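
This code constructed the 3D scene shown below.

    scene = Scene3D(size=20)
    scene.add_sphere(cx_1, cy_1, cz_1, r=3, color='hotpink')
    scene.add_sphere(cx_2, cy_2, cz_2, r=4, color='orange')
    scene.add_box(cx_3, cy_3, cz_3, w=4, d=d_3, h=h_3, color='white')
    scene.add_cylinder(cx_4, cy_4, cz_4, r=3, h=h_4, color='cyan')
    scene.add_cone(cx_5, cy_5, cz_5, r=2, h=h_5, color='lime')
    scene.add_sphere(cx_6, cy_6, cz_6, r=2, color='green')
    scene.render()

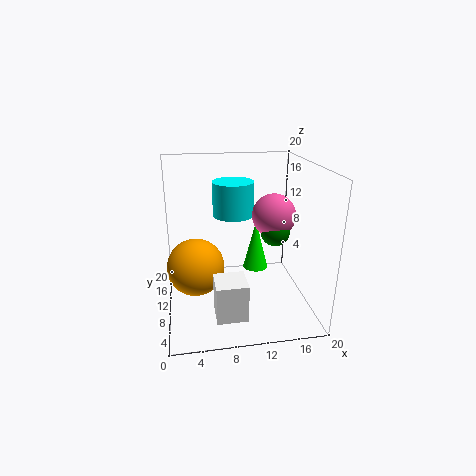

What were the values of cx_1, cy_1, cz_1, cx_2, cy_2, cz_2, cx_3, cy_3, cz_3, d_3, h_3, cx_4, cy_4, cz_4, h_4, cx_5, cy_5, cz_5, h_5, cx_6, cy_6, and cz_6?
cx_1 = 15, cy_1 = 10, cz_1 = 13, cx_2 = 4, cy_2 = 10, cz_2 = 6, cx_3 = 6, cy_3 = 2, cz_3 = 2, d_3 = 4, h_3 = 5, cx_4 = 10, cy_4 = 14, cz_4 = 12, h_4 = 5, cx_5 = 14, cy_5 = 16, cz_5 = 2, h_5 = 8, cx_6 = 15, cy_6 = 9, cz_6 = 11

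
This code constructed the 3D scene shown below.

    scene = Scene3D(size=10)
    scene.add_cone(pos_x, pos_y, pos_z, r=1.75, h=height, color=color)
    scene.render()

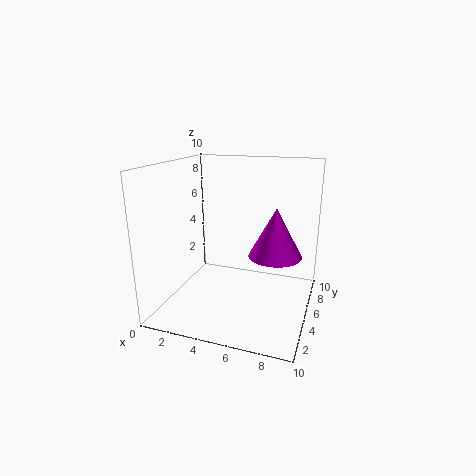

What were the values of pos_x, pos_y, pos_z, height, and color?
pos_x = 7.75, pos_y = 4.5, pos_z = 4.25, height = 3.25, color = 'magenta'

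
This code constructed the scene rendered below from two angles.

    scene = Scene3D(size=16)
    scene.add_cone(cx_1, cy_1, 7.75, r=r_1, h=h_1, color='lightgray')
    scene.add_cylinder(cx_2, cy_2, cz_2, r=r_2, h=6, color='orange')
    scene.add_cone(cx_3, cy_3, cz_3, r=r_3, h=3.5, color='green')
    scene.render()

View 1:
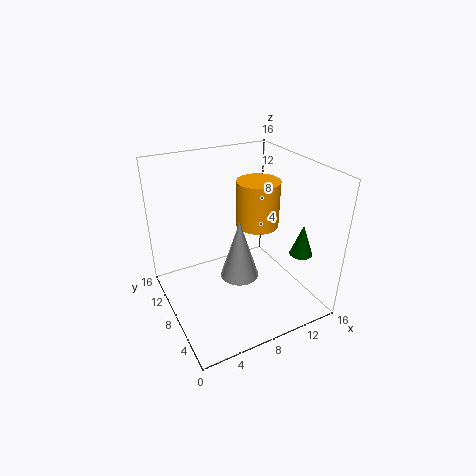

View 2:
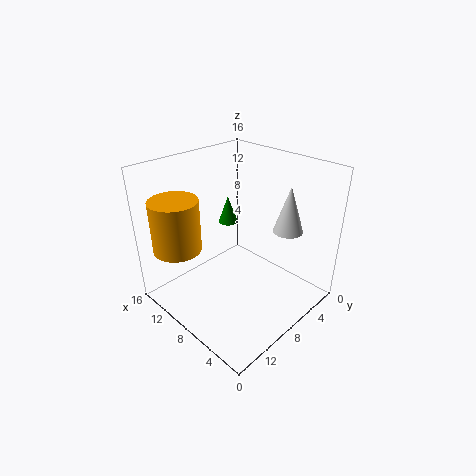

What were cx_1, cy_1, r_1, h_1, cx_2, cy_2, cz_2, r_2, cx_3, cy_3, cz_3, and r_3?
cx_1 = 5.25
cy_1 = 2.5
r_1 = 1.75
h_1 = 5.5
cx_2 = 13.25
cy_2 = 12.5
cz_2 = 6.25
r_2 = 2.75
cx_3 = 13.75
cy_3 = 4
cz_3 = 6.5
r_3 = 1.25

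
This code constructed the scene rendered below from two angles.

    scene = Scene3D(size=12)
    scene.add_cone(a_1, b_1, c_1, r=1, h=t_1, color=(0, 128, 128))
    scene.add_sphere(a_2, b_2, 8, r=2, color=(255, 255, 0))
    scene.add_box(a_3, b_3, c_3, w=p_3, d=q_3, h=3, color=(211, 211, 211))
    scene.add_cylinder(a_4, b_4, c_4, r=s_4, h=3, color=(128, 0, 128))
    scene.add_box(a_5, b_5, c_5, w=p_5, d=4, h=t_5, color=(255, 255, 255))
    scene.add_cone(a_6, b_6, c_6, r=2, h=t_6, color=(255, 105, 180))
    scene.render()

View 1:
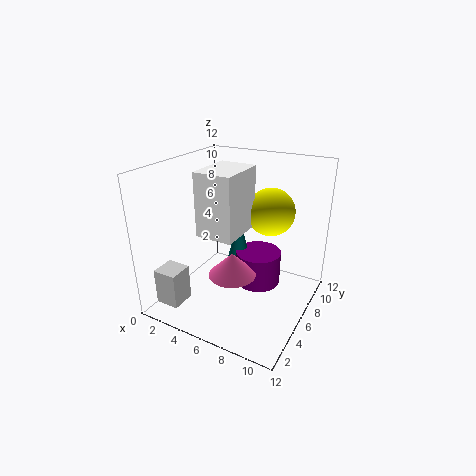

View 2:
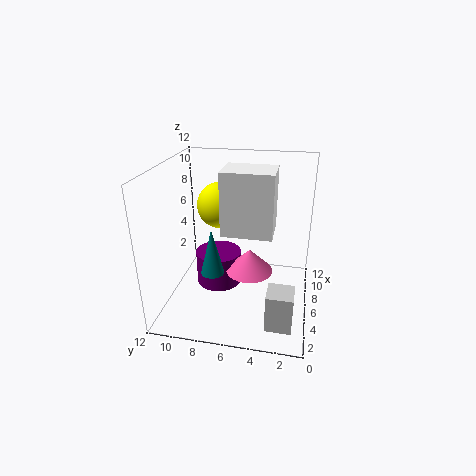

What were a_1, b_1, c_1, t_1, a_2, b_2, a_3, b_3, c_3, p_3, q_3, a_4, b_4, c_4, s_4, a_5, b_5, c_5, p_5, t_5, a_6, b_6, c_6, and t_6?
a_1 = 5; b_1 = 8; c_1 = 3; t_1 = 4; a_2 = 8; b_2 = 8; a_3 = 1; b_3 = 1; c_3 = 1; p_3 = 2; q_3 = 2; a_4 = 7; b_4 = 8; c_4 = 1; s_4 = 2; a_5 = 4; b_5 = 3; c_5 = 7; p_5 = 3; t_5 = 5; a_6 = 6; b_6 = 5; c_6 = 3; t_6 = 2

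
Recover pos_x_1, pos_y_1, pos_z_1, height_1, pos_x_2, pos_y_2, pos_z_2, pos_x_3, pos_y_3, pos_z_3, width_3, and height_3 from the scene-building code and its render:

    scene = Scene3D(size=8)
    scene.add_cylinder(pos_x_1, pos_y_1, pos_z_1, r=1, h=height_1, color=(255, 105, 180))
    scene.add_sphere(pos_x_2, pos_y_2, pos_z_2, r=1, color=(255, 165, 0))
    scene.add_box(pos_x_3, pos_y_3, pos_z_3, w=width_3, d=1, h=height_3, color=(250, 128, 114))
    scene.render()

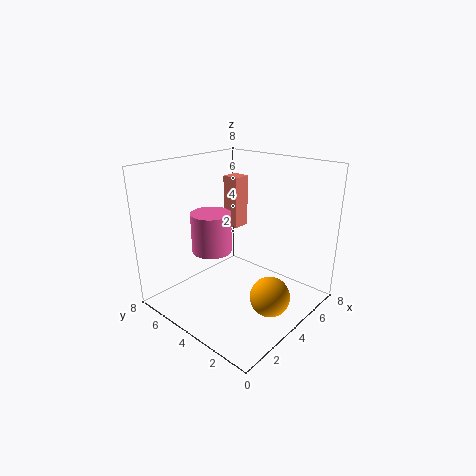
pos_x_1 = 2, pos_y_1 = 4, pos_z_1 = 4, height_1 = 2, pos_x_2 = 3, pos_y_2 = 1, pos_z_2 = 2, pos_x_3 = 5, pos_y_3 = 5, pos_z_3 = 4, width_3 = 1, height_3 = 3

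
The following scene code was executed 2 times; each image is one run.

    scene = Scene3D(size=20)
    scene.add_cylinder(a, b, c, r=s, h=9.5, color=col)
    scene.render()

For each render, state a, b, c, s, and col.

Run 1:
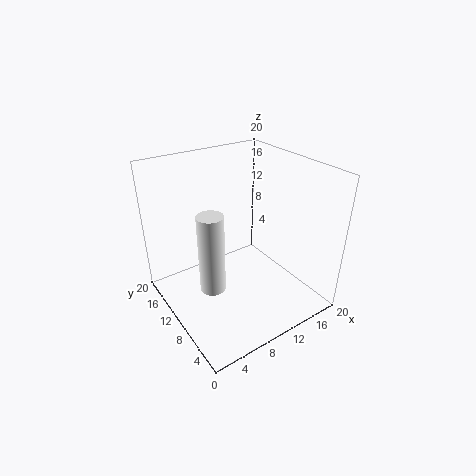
a = 3, b = 5, c = 8, s = 1.5, col = 'white'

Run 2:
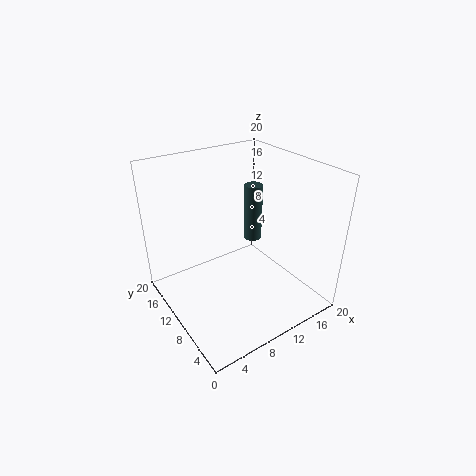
a = 17.5, b = 16.5, c = 4.5, s = 1.5, col = 'darkslategray'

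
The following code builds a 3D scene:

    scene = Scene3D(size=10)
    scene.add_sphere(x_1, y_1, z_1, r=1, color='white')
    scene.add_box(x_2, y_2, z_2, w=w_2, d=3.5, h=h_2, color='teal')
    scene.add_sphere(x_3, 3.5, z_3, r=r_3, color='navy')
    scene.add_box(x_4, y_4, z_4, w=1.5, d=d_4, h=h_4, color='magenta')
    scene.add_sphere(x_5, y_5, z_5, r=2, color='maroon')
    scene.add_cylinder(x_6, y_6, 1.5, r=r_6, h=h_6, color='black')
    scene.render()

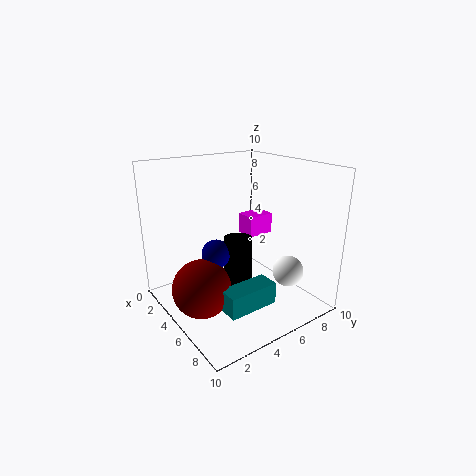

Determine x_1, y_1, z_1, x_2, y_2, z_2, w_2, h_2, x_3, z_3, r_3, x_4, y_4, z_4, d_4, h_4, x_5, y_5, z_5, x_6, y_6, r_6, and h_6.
x_1 = 8.5
y_1 = 6.5
z_1 = 3.5
x_2 = 6.5
y_2 = 2.5
z_2 = 1
w_2 = 1.5
h_2 = 1.5
x_3 = 4.5
z_3 = 4
r_3 = 1
x_4 = 3
y_4 = 6.5
z_4 = 4.5
d_4 = 2
h_4 = 1.5
x_5 = 5
y_5 = 2
z_5 = 2
x_6 = 5
y_6 = 5
r_6 = 1
h_6 = 3.5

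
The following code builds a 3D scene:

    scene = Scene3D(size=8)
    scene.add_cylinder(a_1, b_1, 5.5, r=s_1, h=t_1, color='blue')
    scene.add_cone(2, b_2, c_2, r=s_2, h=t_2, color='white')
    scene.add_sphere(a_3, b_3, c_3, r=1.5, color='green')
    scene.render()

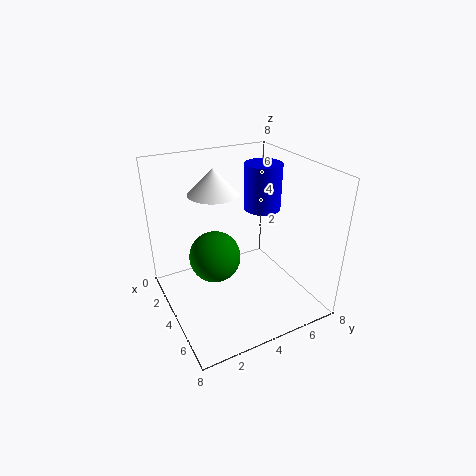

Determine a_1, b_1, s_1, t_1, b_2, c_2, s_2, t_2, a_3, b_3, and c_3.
a_1 = 4, b_1 = 5.5, s_1 = 1, t_1 = 2.5, b_2 = 3.5, c_2 = 6, s_2 = 1.5, t_2 = 1.5, a_3 = 3, b_3 = 3, c_3 = 2.5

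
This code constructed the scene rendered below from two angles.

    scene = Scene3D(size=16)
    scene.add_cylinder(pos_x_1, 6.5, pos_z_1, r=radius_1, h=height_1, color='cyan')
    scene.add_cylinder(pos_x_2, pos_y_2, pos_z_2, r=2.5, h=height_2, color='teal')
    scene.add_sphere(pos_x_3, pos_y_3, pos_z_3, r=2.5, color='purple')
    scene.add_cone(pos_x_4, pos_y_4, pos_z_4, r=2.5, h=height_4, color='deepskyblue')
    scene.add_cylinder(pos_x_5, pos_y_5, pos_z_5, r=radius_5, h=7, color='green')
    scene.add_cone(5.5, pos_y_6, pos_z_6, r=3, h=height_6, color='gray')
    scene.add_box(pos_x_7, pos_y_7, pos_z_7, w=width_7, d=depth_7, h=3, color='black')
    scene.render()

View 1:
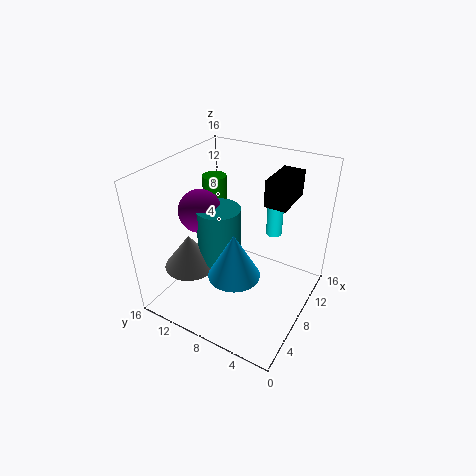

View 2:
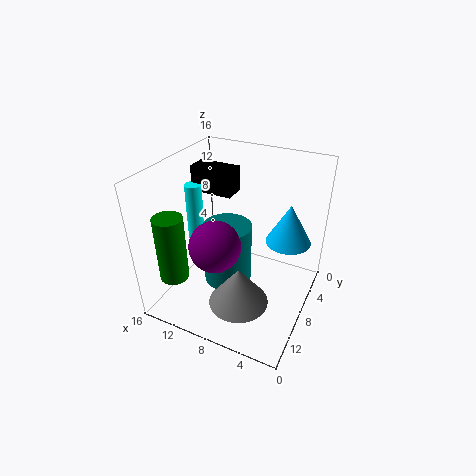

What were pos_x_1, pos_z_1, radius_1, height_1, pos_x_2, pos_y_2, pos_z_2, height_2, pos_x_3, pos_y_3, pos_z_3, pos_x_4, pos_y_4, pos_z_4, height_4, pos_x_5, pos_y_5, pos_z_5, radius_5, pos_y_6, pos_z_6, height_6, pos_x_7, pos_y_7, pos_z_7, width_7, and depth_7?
pos_x_1 = 14.5, pos_z_1 = 5.5, radius_1 = 1, height_1 = 7, pos_x_2 = 8, pos_y_2 = 10.5, pos_z_2 = 4.5, height_2 = 6.5, pos_x_3 = 8, pos_y_3 = 13, pos_z_3 = 10, pos_x_4 = 3, pos_y_4 = 5.5, pos_z_4 = 7.5, height_4 = 4.5, pos_x_5 = 12.5, pos_y_5 = 14, pos_z_5 = 5.5, radius_5 = 1.5, pos_y_6 = 13, pos_z_6 = 4, height_6 = 4, pos_x_7 = 10, pos_y_7 = 3.5, pos_z_7 = 11.5, width_7 = 5, depth_7 = 2.5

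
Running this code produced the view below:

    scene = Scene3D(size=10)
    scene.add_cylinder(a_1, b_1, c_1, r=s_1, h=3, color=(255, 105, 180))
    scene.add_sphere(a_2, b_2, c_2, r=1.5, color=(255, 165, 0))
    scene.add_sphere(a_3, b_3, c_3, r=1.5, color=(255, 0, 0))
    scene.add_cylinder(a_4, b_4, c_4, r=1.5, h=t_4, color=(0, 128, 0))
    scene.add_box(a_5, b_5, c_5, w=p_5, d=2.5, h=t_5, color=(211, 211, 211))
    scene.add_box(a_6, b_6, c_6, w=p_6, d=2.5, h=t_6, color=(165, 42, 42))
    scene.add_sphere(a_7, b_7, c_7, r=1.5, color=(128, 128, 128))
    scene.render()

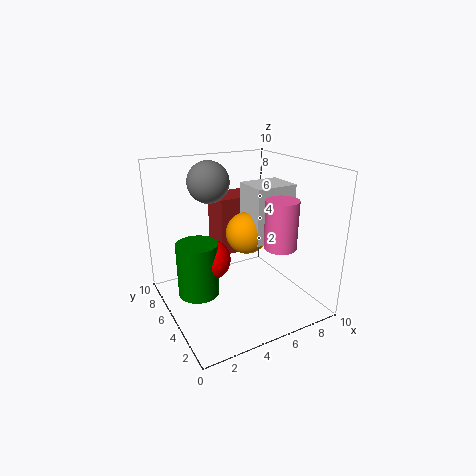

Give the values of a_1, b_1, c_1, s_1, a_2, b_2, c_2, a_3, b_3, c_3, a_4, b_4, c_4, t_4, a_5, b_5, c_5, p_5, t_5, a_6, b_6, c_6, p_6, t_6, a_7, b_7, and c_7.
a_1 = 6
b_1 = 1.5
c_1 = 5.5
s_1 = 1
a_2 = 6
b_2 = 5.5
c_2 = 5
a_3 = 3.5
b_3 = 6.5
c_3 = 3
a_4 = 2.5
b_4 = 6.5
c_4 = 0.5
t_4 = 4
a_5 = 6
b_5 = 4
c_5 = 4.5
p_5 = 3
t_5 = 4
a_6 = 5
b_6 = 7.5
c_6 = 2.5
p_6 = 3.5
t_6 = 4.5
a_7 = 4
b_7 = 7.5
c_7 = 8.5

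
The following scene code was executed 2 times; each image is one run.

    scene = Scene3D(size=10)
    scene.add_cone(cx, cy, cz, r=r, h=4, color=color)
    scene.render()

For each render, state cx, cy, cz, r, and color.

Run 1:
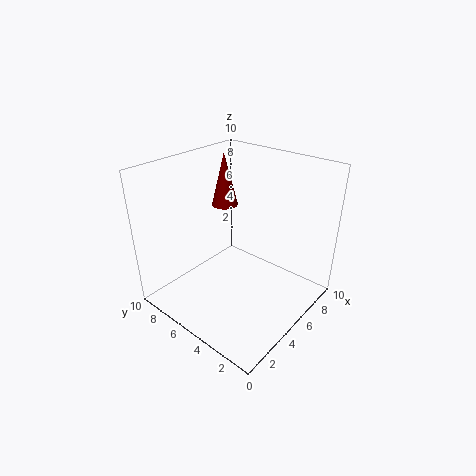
cx = 7
cy = 8
cz = 6
r = 1
color = 'maroon'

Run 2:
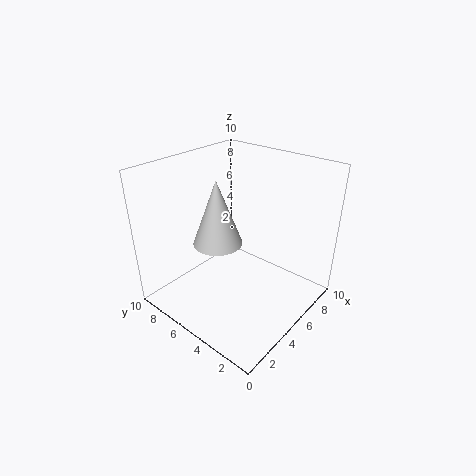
cx = 2.5
cy = 4.5
cz = 6
r = 1.5
color = 'lightgray'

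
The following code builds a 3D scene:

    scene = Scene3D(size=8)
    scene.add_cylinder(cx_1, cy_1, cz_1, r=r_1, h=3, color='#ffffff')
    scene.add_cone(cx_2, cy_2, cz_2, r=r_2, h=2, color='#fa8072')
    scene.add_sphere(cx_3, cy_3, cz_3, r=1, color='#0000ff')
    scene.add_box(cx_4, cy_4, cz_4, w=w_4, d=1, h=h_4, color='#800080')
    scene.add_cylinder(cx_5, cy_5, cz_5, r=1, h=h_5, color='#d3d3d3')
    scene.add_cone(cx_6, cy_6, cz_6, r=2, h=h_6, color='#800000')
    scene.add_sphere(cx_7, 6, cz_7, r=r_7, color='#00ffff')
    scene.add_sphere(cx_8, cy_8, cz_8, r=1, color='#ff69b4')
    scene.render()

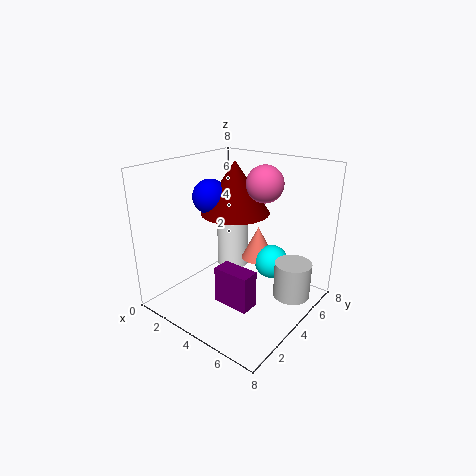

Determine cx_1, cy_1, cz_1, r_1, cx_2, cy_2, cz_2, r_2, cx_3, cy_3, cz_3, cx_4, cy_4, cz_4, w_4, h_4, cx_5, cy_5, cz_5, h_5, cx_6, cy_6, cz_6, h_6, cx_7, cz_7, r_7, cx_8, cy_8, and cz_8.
cx_1 = 2
cy_1 = 6
cz_1 = 1
r_1 = 1
cx_2 = 4
cy_2 = 6
cz_2 = 2
r_2 = 1
cx_3 = 2
cy_3 = 4
cz_3 = 6
cx_4 = 4
cy_4 = 2
cz_4 = 1
w_4 = 2
h_4 = 2
cx_5 = 7
cy_5 = 5
cz_5 = 1
h_5 = 2
cx_6 = 3
cy_6 = 5
cz_6 = 5
h_6 = 3
cx_7 = 5
cz_7 = 2
r_7 = 1
cx_8 = 5
cy_8 = 5
cz_8 = 7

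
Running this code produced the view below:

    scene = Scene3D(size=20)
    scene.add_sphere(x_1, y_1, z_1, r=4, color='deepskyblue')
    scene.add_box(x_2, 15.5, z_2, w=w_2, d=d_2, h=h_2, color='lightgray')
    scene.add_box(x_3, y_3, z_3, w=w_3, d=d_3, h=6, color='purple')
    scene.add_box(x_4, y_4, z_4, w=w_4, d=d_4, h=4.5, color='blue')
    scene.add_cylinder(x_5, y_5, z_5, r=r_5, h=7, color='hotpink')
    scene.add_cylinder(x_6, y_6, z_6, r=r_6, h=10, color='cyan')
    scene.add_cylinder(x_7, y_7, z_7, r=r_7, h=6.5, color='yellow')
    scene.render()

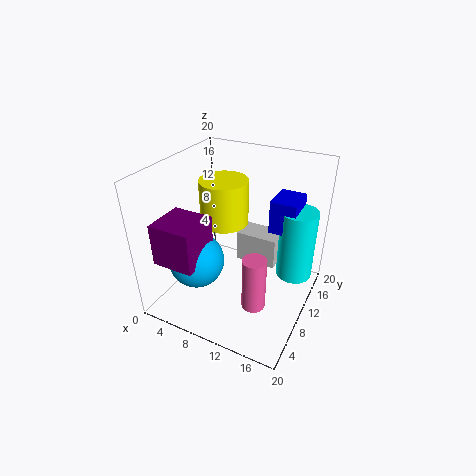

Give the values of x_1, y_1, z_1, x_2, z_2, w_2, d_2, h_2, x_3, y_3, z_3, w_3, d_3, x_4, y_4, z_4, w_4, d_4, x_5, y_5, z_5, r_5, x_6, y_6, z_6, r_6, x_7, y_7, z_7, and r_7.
x_1 = 4.5
y_1 = 7.5
z_1 = 6
x_2 = 7
z_2 = 2
w_2 = 6.5
d_2 = 4
h_2 = 5
x_3 = 0.5
y_3 = 3
z_3 = 7
w_3 = 6
d_3 = 6
x_4 = 14
y_4 = 11
z_4 = 11.5
w_4 = 3.5
d_4 = 4.5
x_5 = 15
y_5 = 4.5
z_5 = 4.5
r_5 = 1.5
x_6 = 17.5
y_6 = 13
z_6 = 4.5
r_6 = 2.5
x_7 = 6.5
y_7 = 12.5
z_7 = 10.5
r_7 = 3.5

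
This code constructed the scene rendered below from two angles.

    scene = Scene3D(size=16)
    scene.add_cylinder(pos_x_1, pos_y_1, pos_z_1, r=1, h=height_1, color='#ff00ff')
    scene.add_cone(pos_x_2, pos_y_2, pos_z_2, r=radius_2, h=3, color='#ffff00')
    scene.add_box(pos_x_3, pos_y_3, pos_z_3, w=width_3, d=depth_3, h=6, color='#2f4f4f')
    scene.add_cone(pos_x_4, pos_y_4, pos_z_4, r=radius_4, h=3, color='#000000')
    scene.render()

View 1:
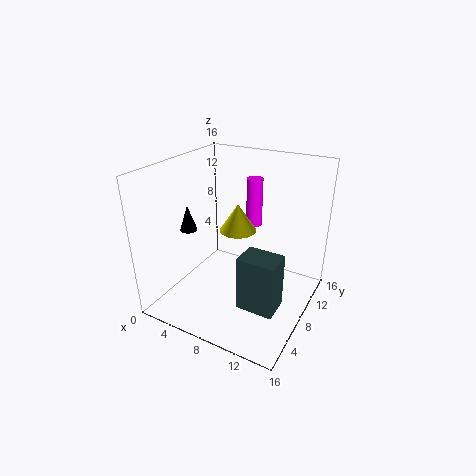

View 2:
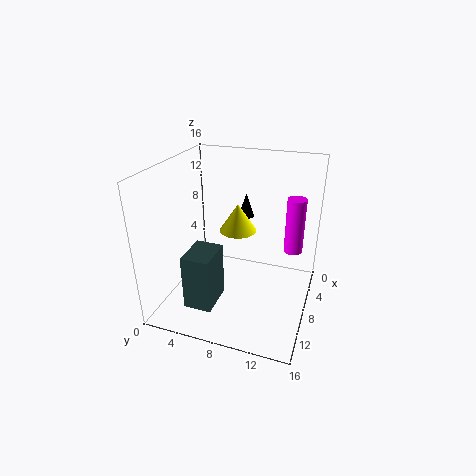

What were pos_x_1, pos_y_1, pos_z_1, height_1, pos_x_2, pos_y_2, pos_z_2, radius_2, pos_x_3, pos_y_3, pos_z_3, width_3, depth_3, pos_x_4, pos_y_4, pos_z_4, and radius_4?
pos_x_1 = 7
pos_y_1 = 14
pos_z_1 = 7
height_1 = 6
pos_x_2 = 8
pos_y_2 = 8
pos_z_2 = 9
radius_2 = 2
pos_x_3 = 10
pos_y_3 = 4
pos_z_3 = 2
width_3 = 4
depth_3 = 3
pos_x_4 = 2
pos_y_4 = 7
pos_z_4 = 8
radius_4 = 1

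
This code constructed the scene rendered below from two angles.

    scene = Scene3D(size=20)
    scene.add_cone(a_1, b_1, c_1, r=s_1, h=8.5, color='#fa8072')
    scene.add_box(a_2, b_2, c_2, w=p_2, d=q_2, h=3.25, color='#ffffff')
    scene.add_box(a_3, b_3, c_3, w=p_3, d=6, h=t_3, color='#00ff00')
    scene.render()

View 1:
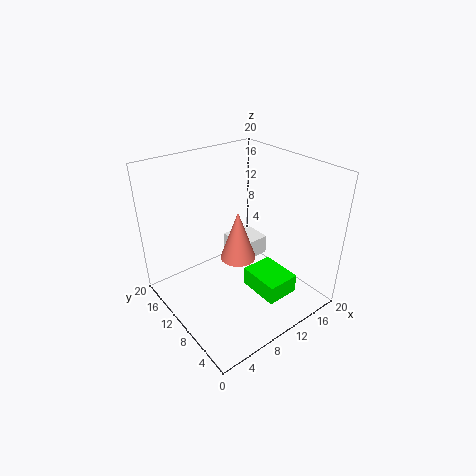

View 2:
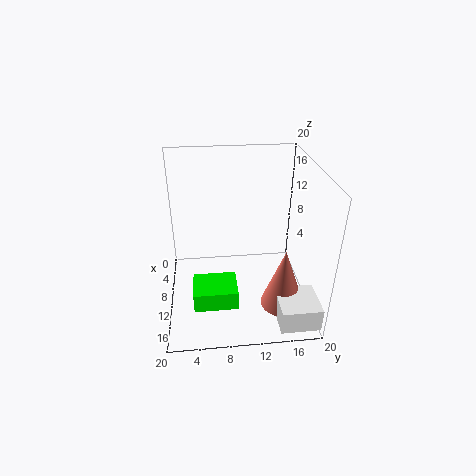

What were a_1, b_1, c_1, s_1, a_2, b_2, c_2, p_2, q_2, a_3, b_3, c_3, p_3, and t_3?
a_1 = 14.5, b_1 = 15.75, c_1 = 1.75, s_1 = 3, a_2 = 14.5, b_2 = 14.5, c_2 = 1.25, p_2 = 5.25, q_2 = 5.25, a_3 = 10.75, b_3 = 3.5, c_3 = 2, p_3 = 4.75, t_3 = 2.75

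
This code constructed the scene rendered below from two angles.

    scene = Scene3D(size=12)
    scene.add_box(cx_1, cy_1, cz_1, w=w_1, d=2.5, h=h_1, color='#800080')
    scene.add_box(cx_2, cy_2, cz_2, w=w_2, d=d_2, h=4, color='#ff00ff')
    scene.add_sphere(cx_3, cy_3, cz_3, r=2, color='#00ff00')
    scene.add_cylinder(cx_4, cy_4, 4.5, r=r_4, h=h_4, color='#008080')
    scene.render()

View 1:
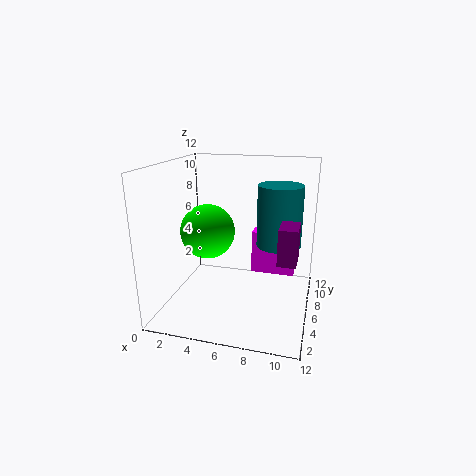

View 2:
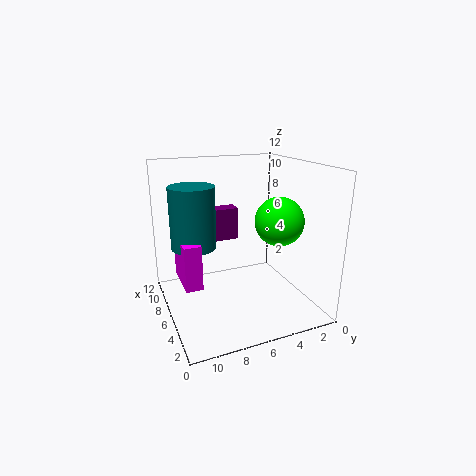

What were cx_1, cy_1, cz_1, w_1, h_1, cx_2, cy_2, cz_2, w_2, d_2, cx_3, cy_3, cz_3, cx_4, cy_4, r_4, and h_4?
cx_1 = 9.5; cy_1 = 4.5; cz_1 = 4.5; w_1 = 1.5; h_1 = 3; cx_2 = 6.5; cy_2 = 9; cz_2 = 1.5; w_2 = 4; d_2 = 1.5; cx_3 = 4.5; cy_3 = 3; cz_3 = 7.5; cx_4 = 9; cy_4 = 9; r_4 = 2; h_4 = 5.5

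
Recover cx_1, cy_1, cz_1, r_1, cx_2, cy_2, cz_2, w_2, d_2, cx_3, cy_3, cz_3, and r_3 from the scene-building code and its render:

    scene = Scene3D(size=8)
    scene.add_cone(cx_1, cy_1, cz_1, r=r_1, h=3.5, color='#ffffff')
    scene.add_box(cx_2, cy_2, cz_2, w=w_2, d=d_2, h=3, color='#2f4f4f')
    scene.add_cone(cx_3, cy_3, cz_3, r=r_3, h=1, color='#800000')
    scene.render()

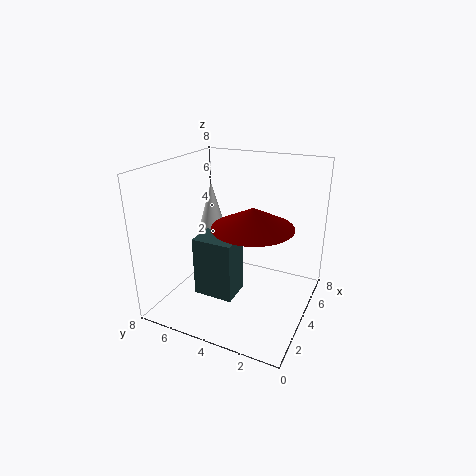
cx_1 = 5.5
cy_1 = 6.5
cz_1 = 3
r_1 = 1
cx_2 = 1
cy_2 = 3
cz_2 = 2
w_2 = 1.5
d_2 = 2
cx_3 = 2.5
cy_3 = 2.5
cz_3 = 5.5
r_3 = 2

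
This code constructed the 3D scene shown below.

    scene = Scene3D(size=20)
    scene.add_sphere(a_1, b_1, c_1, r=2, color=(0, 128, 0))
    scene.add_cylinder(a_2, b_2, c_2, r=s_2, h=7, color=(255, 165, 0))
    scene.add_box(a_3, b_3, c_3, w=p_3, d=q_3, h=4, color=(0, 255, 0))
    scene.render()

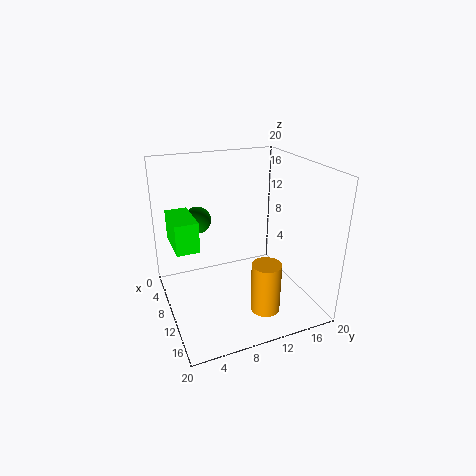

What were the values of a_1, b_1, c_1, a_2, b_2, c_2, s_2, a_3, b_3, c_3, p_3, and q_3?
a_1 = 4; b_1 = 6; c_1 = 11; a_2 = 15; b_2 = 12; c_2 = 1; s_2 = 2; a_3 = 6; b_3 = 1; c_3 = 10; p_3 = 6; q_3 = 3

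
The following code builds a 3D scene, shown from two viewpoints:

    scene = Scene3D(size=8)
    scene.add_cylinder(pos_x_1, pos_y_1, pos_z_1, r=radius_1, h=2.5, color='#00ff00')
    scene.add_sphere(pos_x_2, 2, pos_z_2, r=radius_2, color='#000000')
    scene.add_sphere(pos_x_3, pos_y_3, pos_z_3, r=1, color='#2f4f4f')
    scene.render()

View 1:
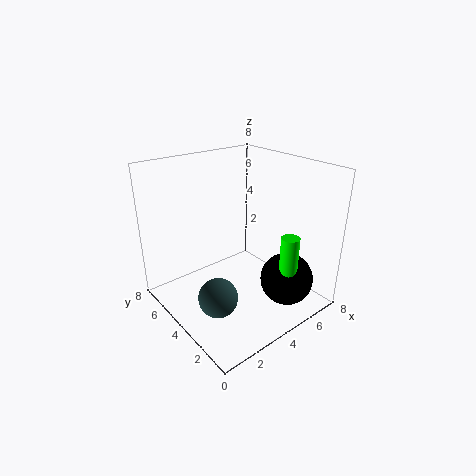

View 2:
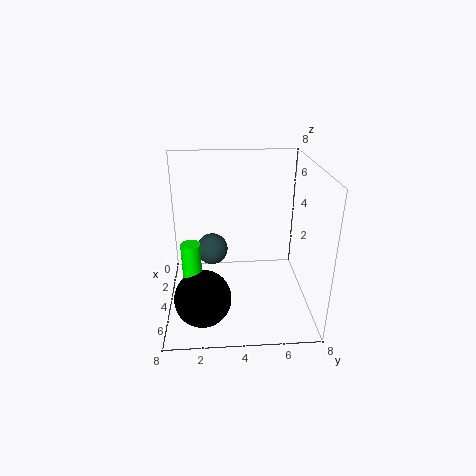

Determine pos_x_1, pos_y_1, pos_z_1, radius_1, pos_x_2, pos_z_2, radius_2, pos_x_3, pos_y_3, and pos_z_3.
pos_x_1 = 5.5
pos_y_1 = 1.5
pos_z_1 = 2
radius_1 = 0.5
pos_x_2 = 6
pos_z_2 = 1.5
radius_2 = 1.5
pos_x_3 = 1.5
pos_y_3 = 2.5
pos_z_3 = 2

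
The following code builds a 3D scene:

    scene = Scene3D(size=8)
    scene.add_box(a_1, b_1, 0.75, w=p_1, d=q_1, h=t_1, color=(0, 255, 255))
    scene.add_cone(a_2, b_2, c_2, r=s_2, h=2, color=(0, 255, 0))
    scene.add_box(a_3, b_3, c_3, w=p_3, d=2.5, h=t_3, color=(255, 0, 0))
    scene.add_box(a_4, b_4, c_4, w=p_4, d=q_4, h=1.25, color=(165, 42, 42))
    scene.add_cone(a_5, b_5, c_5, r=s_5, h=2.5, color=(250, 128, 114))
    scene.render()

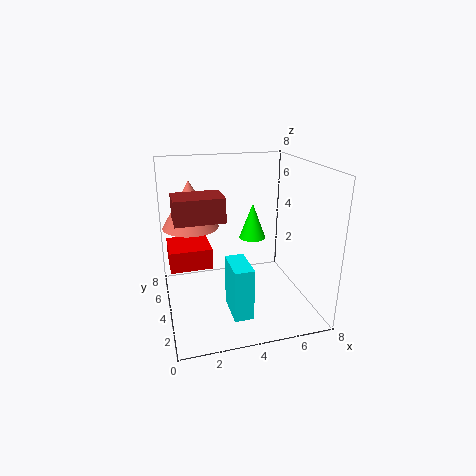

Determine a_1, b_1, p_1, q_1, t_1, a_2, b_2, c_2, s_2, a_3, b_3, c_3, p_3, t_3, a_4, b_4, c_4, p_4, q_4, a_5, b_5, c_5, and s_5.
a_1 = 3, b_1 = 1, p_1 = 1, q_1 = 2, t_1 = 2.75, a_2 = 5, b_2 = 4.5, c_2 = 3.75, s_2 = 0.75, a_3 = 0.25, b_3 = 5, c_3 = 1.75, p_3 = 2.5, t_3 = 1.25, a_4 = 0.5, b_4 = 2.5, c_4 = 5.5, p_4 = 2.5, q_4 = 1.75, a_5 = 1.5, b_5 = 4.5, c_5 = 4.75, s_5 = 1.5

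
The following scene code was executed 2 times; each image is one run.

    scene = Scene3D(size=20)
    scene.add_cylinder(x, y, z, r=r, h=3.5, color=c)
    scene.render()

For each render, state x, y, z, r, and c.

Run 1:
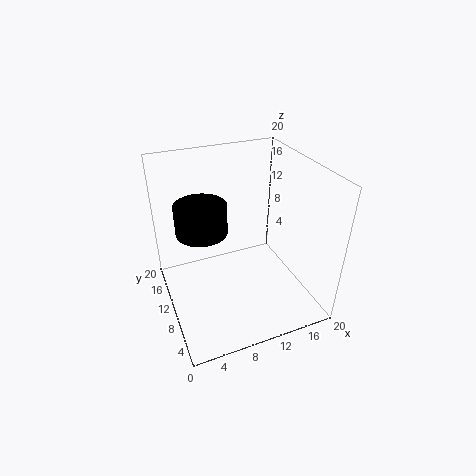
x = 4, y = 6.5, z = 14.5, r = 3, c = 'black'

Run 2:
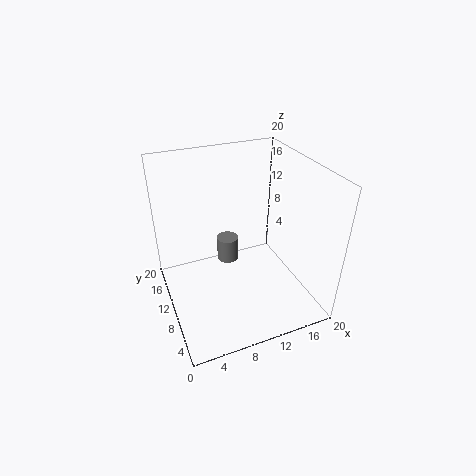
x = 9, y = 11.5, z = 6, r = 1.5, c = 'gray'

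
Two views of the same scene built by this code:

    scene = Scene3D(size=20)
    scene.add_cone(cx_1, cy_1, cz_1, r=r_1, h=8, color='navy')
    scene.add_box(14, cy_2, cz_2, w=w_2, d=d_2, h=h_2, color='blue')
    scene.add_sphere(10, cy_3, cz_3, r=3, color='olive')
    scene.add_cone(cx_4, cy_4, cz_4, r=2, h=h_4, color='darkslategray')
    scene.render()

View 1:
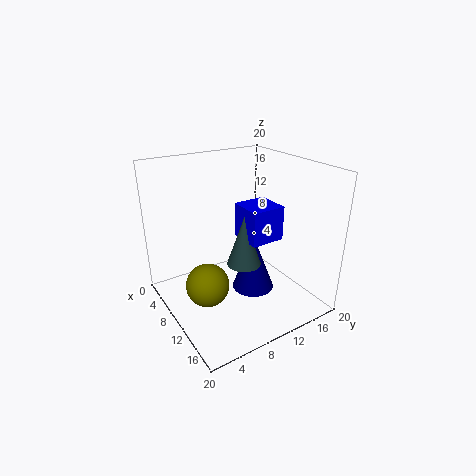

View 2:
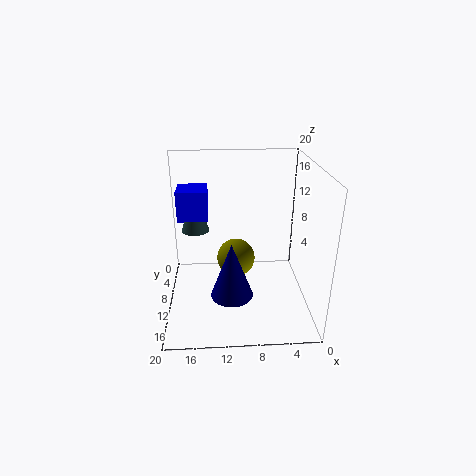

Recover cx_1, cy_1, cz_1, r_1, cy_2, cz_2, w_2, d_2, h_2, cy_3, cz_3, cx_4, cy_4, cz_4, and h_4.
cx_1 = 11
cy_1 = 12
cz_1 = 2
r_1 = 3
cy_2 = 7
cz_2 = 13
w_2 = 4
d_2 = 4
h_2 = 4
cy_3 = 5
cz_3 = 4
cx_4 = 16
cy_4 = 7
cz_4 = 10
h_4 = 6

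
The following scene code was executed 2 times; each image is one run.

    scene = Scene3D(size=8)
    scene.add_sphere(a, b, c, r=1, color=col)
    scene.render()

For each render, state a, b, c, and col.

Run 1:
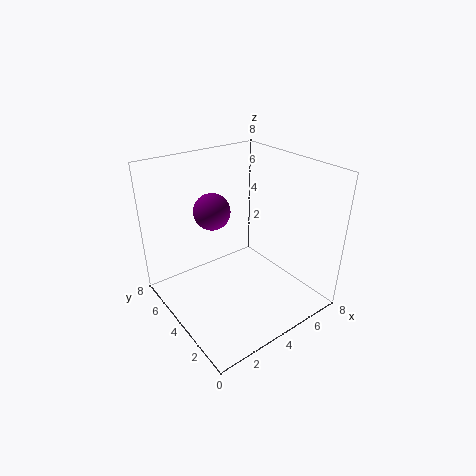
a = 3, b = 5, c = 5.5, col = 'purple'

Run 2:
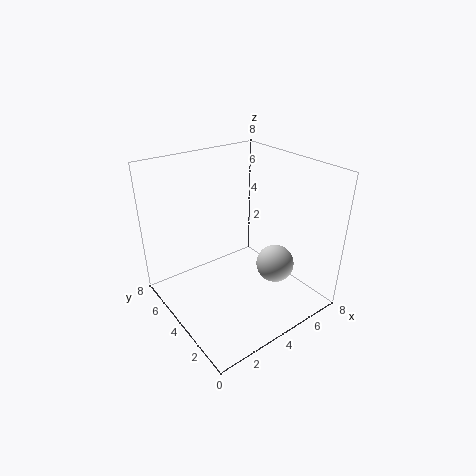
a = 5, b = 2, c = 3, col = 'lightgray'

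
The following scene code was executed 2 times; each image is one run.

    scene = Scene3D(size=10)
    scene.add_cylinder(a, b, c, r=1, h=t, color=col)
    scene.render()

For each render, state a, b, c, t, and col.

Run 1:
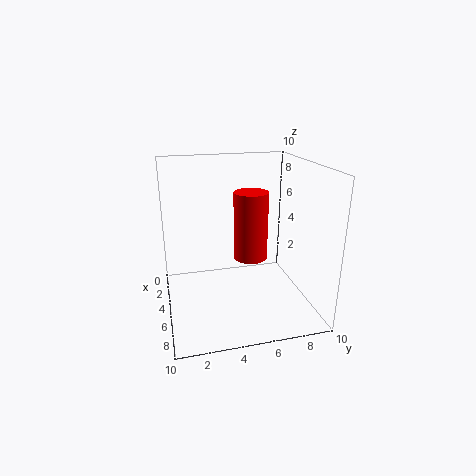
a = 8, b = 5, c = 5, t = 4, col = 'red'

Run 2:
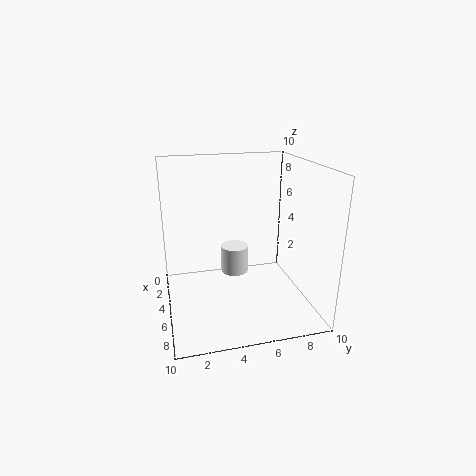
a = 4, b = 5, c = 2, t = 2, col = 'white'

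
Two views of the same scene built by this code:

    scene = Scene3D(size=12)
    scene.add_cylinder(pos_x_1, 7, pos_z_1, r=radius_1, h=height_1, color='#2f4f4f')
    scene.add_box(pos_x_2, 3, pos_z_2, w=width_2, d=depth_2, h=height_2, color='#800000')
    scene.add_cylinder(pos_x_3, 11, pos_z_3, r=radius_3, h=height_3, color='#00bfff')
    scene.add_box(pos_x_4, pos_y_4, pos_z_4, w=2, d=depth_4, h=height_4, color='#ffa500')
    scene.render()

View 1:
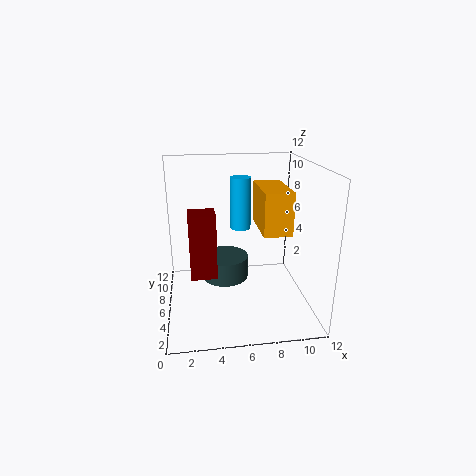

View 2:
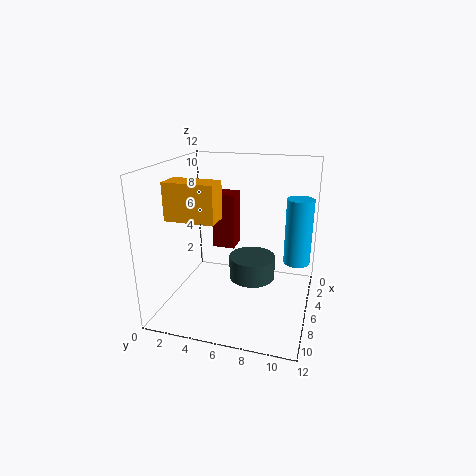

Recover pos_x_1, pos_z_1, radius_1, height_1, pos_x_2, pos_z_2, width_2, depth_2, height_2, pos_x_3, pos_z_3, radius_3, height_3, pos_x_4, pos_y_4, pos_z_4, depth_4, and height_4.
pos_x_1 = 5, pos_z_1 = 2, radius_1 = 2, height_1 = 2, pos_x_2 = 2, pos_z_2 = 4, width_2 = 2, depth_2 = 2, height_2 = 5, pos_x_3 = 7, pos_z_3 = 5, radius_3 = 1, height_3 = 5, pos_x_4 = 7, pos_y_4 = 1, pos_z_4 = 8, depth_4 = 4, height_4 = 3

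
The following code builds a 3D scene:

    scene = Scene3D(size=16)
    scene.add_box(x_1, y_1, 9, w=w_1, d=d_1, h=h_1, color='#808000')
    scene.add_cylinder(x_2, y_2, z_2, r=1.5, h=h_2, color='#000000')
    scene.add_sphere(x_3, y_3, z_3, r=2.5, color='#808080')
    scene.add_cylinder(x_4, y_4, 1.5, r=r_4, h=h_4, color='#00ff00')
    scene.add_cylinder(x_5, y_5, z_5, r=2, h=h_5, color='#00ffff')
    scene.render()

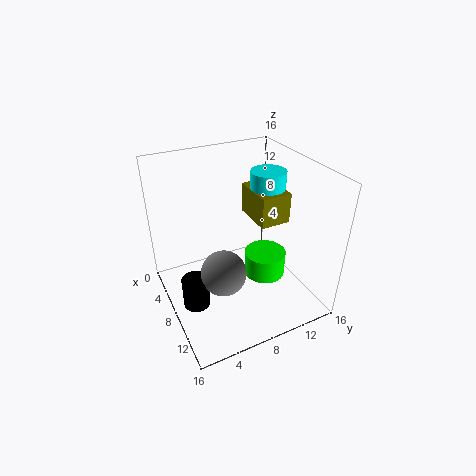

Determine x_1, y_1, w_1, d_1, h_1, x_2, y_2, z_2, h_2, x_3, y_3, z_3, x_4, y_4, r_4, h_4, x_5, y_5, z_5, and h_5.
x_1 = 4; y_1 = 10.5; w_1 = 5; d_1 = 3.5; h_1 = 3.5; x_2 = 8.5; y_2 = 2.5; z_2 = 1; h_2 = 3.5; x_3 = 9.5; y_3 = 5.5; z_3 = 5; x_4 = 7.5; y_4 = 12; r_4 = 2.5; h_4 = 3; x_5 = 6.5; y_5 = 12.5; z_5 = 9.5; h_5 = 5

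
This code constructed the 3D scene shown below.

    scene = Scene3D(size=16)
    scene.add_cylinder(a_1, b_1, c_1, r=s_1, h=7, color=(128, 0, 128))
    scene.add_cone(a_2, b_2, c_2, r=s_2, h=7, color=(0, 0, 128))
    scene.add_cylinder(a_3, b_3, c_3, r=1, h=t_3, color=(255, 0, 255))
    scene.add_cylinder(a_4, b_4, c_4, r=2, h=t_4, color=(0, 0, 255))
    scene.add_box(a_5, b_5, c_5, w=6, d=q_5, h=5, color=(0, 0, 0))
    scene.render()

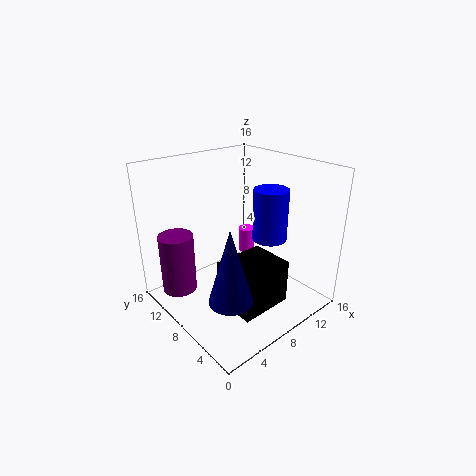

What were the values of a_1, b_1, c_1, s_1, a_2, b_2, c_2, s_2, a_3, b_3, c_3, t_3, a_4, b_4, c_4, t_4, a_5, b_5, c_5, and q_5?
a_1 = 3; b_1 = 13; c_1 = 1; s_1 = 2; a_2 = 2; b_2 = 2; c_2 = 6; s_2 = 2; a_3 = 12; b_3 = 11; c_3 = 4; t_3 = 3; a_4 = 12; b_4 = 7; c_4 = 7; t_4 = 6; a_5 = 5; b_5 = 3; c_5 = 1; q_5 = 5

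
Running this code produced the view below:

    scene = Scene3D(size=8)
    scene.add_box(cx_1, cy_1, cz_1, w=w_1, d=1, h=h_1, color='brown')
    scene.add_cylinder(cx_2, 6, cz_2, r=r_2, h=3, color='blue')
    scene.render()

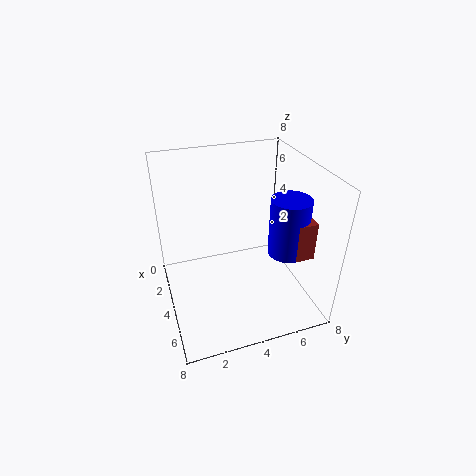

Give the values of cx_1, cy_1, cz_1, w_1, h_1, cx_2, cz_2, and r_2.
cx_1 = 6, cy_1 = 6, cz_1 = 4, w_1 = 1, h_1 = 2, cx_2 = 6, cz_2 = 4, r_2 = 1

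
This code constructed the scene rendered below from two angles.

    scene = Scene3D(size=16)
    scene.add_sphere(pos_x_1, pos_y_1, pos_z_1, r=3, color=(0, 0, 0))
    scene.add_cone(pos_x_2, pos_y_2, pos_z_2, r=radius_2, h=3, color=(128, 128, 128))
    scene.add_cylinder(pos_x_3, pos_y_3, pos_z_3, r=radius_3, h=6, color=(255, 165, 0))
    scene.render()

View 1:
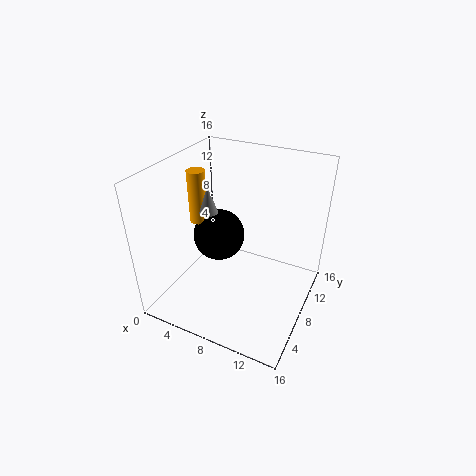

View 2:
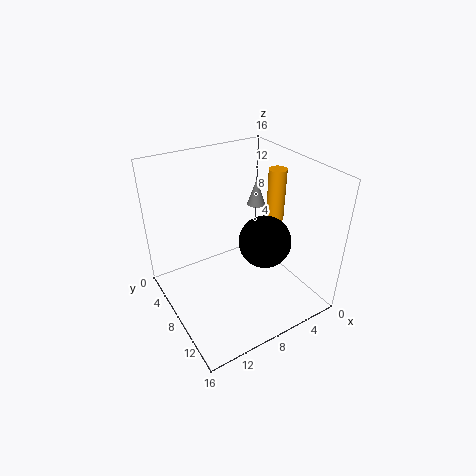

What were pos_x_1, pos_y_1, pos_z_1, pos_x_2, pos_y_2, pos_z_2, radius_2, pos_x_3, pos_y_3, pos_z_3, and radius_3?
pos_x_1 = 5; pos_y_1 = 9; pos_z_1 = 7; pos_x_2 = 5; pos_y_2 = 7; pos_z_2 = 11; radius_2 = 1; pos_x_3 = 3; pos_y_3 = 8; pos_z_3 = 9; radius_3 = 1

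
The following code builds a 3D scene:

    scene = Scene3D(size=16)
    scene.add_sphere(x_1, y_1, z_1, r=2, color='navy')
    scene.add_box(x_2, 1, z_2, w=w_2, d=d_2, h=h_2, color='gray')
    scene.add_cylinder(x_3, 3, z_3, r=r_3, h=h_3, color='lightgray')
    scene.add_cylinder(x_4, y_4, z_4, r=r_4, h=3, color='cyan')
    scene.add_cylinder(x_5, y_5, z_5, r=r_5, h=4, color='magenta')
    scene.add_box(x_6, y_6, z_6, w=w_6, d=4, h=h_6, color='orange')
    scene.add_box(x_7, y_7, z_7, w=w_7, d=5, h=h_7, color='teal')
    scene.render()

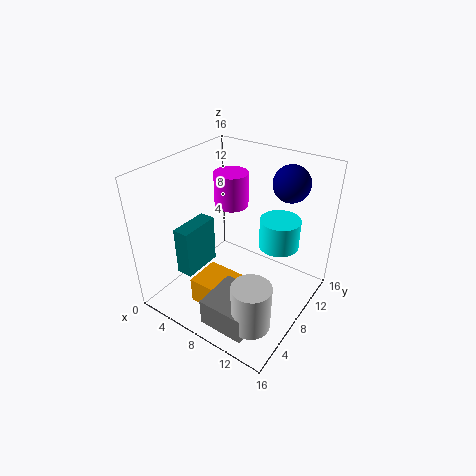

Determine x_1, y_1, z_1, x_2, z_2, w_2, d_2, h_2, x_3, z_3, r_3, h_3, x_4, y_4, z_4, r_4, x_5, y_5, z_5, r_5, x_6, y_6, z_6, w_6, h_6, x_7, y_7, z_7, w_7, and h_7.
x_1 = 12, y_1 = 12, z_1 = 14, x_2 = 8, z_2 = 1, w_2 = 5, d_2 = 5, h_2 = 3, x_3 = 13, z_3 = 2, r_3 = 2, h_3 = 5, x_4 = 13, y_4 = 8, z_4 = 9, r_4 = 2, x_5 = 5, y_5 = 11, z_5 = 10, r_5 = 2, x_6 = 5, y_6 = 3, z_6 = 1, w_6 = 5, h_6 = 3, x_7 = 1, y_7 = 5, z_7 = 2, w_7 = 2, h_7 = 6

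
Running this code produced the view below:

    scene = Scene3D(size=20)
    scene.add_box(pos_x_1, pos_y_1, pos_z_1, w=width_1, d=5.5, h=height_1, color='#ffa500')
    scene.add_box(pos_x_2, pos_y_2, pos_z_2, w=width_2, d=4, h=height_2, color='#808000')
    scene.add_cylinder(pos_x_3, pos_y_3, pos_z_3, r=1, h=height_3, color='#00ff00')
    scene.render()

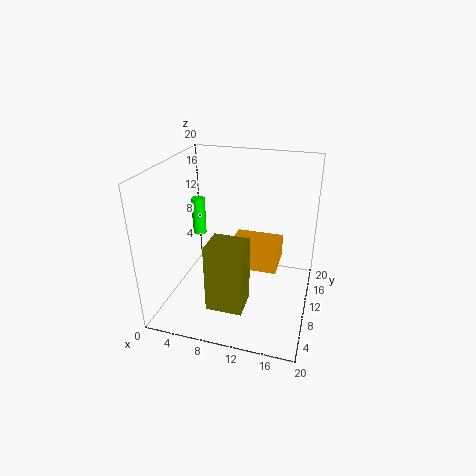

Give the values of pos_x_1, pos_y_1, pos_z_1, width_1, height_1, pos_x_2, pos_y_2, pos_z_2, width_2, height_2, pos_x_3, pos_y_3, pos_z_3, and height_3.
pos_x_1 = 8.5, pos_y_1 = 10, pos_z_1 = 5, width_1 = 7, height_1 = 3.5, pos_x_2 = 8.5, pos_y_2 = 1, pos_z_2 = 4.5, width_2 = 4.5, height_2 = 8.5, pos_x_3 = 3, pos_y_3 = 13, pos_z_3 = 8.5, height_3 = 5.5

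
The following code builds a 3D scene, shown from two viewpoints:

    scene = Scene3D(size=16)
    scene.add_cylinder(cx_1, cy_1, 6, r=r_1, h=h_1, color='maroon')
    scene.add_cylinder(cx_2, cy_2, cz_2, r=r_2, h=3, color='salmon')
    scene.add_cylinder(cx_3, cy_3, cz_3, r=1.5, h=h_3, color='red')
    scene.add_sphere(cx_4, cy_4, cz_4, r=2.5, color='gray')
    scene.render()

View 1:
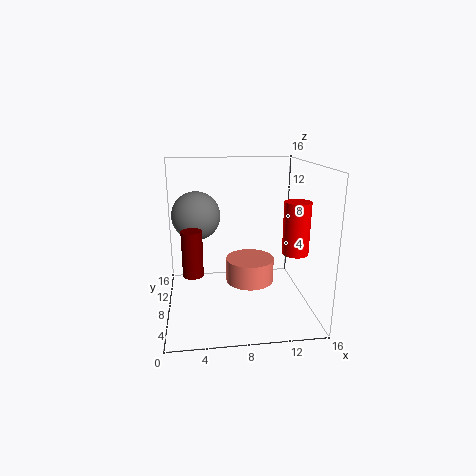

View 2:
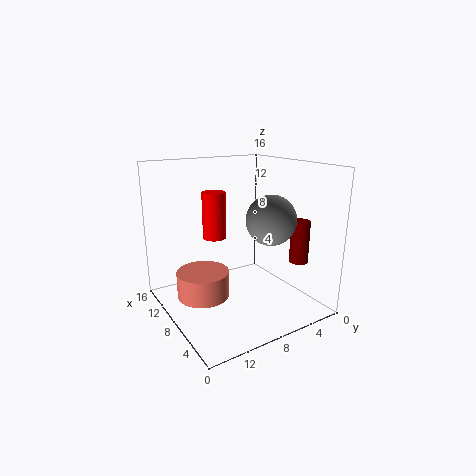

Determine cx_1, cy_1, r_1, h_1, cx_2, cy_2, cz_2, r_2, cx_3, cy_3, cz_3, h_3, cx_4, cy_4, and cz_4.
cx_1 = 3
cy_1 = 3.5
r_1 = 1
h_1 = 4.5
cx_2 = 10
cy_2 = 11.5
cz_2 = 1
r_2 = 3
cx_3 = 14.5
cy_3 = 7.5
cz_3 = 6
h_3 = 6
cx_4 = 3.5
cy_4 = 7
cz_4 = 11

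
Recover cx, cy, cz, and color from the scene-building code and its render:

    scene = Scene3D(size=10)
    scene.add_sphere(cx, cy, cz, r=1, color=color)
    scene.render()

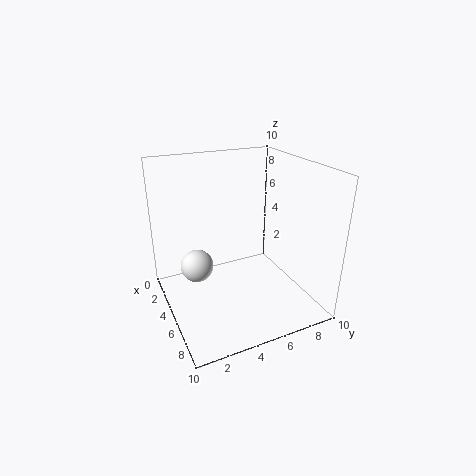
cx = 6.5, cy = 1.5, cz = 4.5, color = 'white'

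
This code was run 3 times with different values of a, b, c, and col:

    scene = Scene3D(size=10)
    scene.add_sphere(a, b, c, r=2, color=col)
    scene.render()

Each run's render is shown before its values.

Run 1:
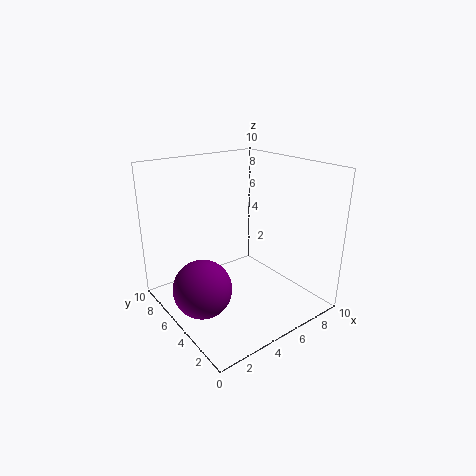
a = 2
b = 5
c = 2
col = 'purple'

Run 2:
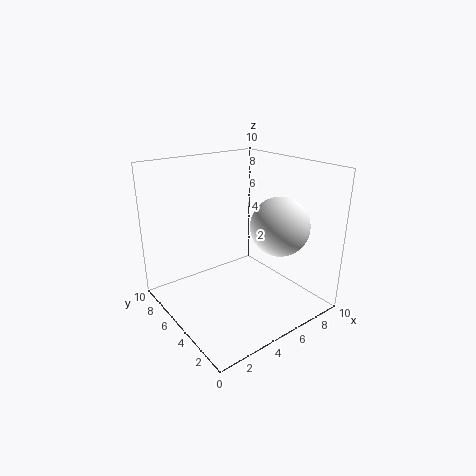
a = 7
b = 3
c = 6
col = 'white'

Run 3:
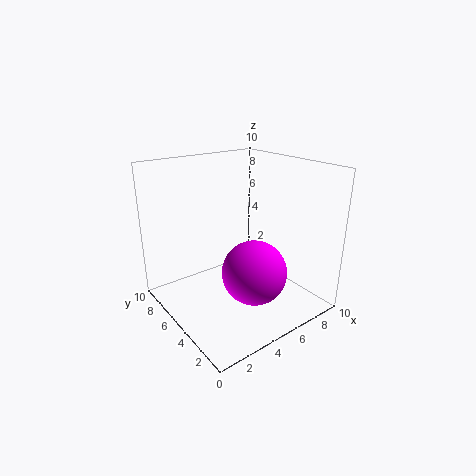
a = 4
b = 2
c = 4
col = 'magenta'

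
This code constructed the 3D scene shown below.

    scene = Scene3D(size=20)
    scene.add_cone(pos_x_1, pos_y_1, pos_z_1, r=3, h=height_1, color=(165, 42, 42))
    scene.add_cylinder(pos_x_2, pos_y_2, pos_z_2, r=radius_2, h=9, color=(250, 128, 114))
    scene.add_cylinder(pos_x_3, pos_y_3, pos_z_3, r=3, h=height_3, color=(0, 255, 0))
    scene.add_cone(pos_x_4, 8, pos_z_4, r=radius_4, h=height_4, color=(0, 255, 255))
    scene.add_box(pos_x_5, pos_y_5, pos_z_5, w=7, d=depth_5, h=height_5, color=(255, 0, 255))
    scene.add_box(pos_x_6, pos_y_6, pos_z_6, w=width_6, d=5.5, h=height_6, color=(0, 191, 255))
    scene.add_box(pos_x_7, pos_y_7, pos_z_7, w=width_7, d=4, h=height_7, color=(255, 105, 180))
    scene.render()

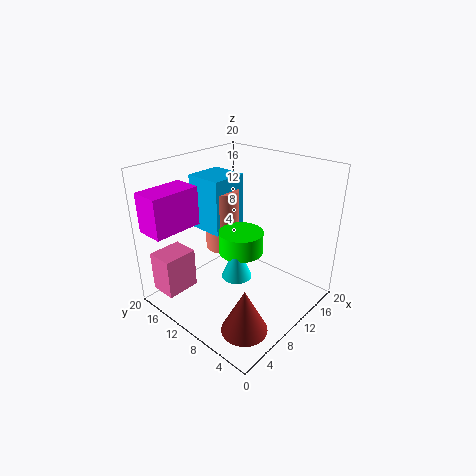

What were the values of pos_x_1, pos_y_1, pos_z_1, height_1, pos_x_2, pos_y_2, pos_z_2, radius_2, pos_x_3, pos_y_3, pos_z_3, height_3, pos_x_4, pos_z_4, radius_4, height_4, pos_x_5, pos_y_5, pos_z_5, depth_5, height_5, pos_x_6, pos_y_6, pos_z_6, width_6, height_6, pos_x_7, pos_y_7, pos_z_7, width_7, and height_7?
pos_x_1 = 4.5, pos_y_1 = 4, pos_z_1 = 1, height_1 = 6, pos_x_2 = 11.5, pos_y_2 = 14.5, pos_z_2 = 6.5, radius_2 = 2.5, pos_x_3 = 9.5, pos_y_3 = 9, pos_z_3 = 8.5, height_3 = 3, pos_x_4 = 7.5, pos_z_4 = 6, radius_4 = 2, height_4 = 5, pos_x_5 = 0.5, pos_y_5 = 15, pos_z_5 = 11.5, depth_5 = 4, height_5 = 5.5, pos_x_6 = 9, pos_y_6 = 13, pos_z_6 = 9.5, width_6 = 5.5, height_6 = 8, pos_x_7 = 2, pos_y_7 = 16, pos_z_7 = 1, width_7 = 5, height_7 = 6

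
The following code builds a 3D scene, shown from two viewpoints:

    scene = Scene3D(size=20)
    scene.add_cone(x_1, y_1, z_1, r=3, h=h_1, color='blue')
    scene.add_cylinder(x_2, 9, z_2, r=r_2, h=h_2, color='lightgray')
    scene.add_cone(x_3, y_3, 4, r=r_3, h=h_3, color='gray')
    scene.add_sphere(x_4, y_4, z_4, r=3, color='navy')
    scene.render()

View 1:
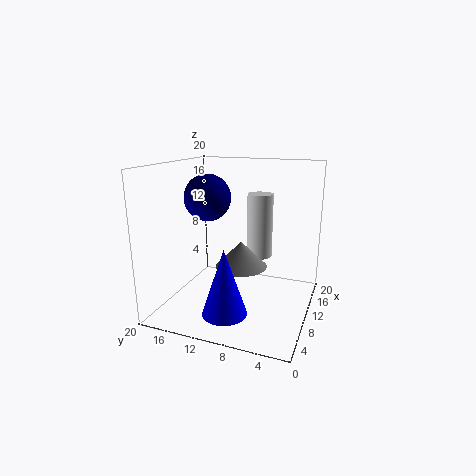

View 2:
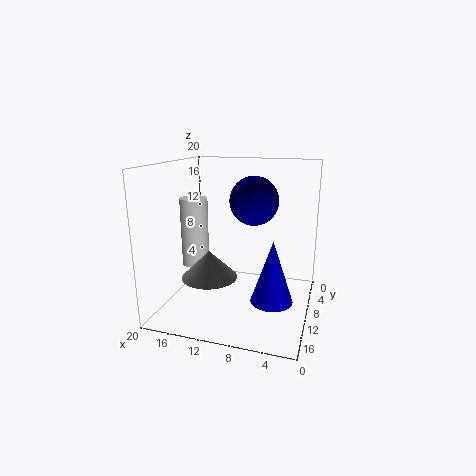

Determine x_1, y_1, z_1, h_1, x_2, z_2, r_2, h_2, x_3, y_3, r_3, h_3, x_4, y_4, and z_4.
x_1 = 5
y_1 = 10
z_1 = 1
h_1 = 9
x_2 = 17
z_2 = 5
r_2 = 2
h_2 = 10
x_3 = 14
y_3 = 11
r_3 = 4
h_3 = 4
x_4 = 7
y_4 = 13
z_4 = 16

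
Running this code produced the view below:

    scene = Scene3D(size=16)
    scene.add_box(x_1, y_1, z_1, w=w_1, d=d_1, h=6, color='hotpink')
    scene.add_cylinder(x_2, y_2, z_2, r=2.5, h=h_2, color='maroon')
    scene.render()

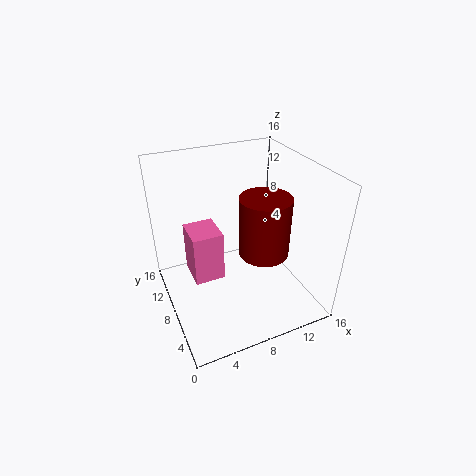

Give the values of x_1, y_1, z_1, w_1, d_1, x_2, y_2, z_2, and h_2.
x_1 = 3; y_1 = 8.5; z_1 = 2.5; w_1 = 3.5; d_1 = 4; x_2 = 9; y_2 = 4; z_2 = 8.5; h_2 = 6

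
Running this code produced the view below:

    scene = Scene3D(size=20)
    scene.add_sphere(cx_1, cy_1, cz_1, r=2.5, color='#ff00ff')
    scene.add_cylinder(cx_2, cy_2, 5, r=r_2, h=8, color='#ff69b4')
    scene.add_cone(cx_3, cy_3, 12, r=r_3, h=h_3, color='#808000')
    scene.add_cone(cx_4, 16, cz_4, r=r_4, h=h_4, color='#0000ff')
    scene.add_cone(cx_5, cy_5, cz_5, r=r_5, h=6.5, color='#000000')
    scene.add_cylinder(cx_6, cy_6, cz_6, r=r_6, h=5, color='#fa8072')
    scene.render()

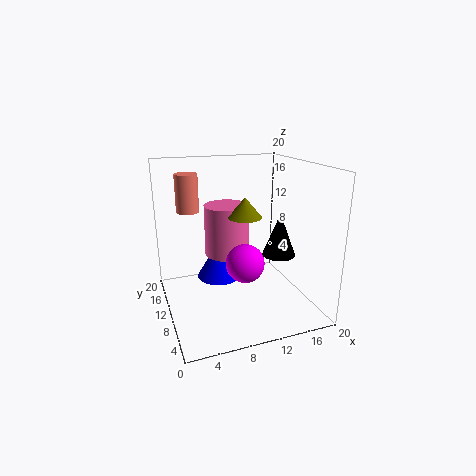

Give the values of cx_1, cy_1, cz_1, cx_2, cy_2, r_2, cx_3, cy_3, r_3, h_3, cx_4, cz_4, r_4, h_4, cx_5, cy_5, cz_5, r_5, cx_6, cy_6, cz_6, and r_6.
cx_1 = 9.5, cy_1 = 6, cz_1 = 8, cx_2 = 10.5, cy_2 = 16.5, r_2 = 3.5, cx_3 = 12, cy_3 = 12.5, r_3 = 2.5, h_3 = 3, cx_4 = 9, cz_4 = 1.5, r_4 = 3.5, h_4 = 6, cx_5 = 17, cy_5 = 11, cz_5 = 6, r_5 = 2.5, cx_6 = 3.5, cy_6 = 11.5, cz_6 = 14, r_6 = 1.5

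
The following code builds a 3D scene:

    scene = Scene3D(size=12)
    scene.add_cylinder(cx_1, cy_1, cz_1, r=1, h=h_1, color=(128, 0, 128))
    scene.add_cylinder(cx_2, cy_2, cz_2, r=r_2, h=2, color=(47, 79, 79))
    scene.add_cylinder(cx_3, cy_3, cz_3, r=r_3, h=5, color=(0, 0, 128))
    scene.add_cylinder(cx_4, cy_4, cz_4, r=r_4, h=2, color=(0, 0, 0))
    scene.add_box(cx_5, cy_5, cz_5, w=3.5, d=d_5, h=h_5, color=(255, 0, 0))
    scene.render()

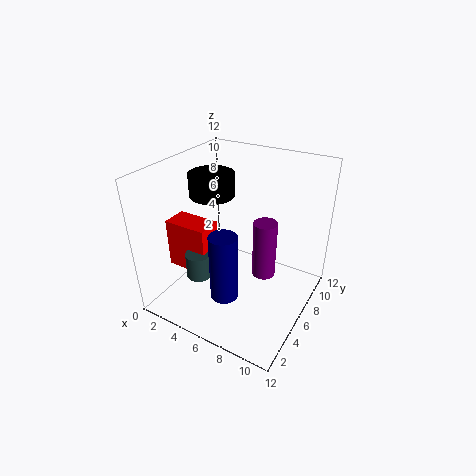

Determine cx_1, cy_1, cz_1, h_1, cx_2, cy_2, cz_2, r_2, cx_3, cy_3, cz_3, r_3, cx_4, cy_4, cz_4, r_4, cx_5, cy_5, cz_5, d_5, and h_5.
cx_1 = 8
cy_1 = 7
cz_1 = 2.5
h_1 = 5
cx_2 = 4.5
cy_2 = 2.5
cz_2 = 4
r_2 = 1
cx_3 = 7.5
cy_3 = 1.5
cz_3 = 4
r_3 = 1
cx_4 = 2.5
cy_4 = 7.5
cz_4 = 8.5
r_4 = 2
cx_5 = 1.5
cy_5 = 2.5
cz_5 = 4
d_5 = 2
h_5 = 4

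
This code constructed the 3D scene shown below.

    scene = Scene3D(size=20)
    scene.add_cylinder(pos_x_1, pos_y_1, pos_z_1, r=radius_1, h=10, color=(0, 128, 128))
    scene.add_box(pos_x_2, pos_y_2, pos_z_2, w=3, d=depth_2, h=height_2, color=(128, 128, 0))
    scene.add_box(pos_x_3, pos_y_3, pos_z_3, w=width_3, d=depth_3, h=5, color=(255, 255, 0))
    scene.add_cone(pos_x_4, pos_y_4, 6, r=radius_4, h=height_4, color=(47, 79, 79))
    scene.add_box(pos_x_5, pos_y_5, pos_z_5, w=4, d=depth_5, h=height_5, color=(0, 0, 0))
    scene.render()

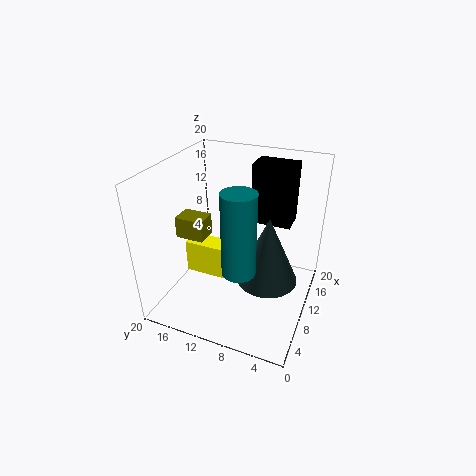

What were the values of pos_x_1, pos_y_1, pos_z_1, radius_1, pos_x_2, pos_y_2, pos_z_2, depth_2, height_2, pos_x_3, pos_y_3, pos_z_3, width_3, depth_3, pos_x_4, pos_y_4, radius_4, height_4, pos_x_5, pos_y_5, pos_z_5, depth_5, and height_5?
pos_x_1 = 3
pos_y_1 = 7
pos_z_1 = 10
radius_1 = 2
pos_x_2 = 7
pos_y_2 = 14
pos_z_2 = 10
depth_2 = 4
height_2 = 3
pos_x_3 = 9
pos_y_3 = 12
pos_z_3 = 3
width_3 = 3
depth_3 = 6
pos_x_4 = 8
pos_y_4 = 5
radius_4 = 4
height_4 = 9
pos_x_5 = 15
pos_y_5 = 4
pos_z_5 = 10
depth_5 = 6
height_5 = 9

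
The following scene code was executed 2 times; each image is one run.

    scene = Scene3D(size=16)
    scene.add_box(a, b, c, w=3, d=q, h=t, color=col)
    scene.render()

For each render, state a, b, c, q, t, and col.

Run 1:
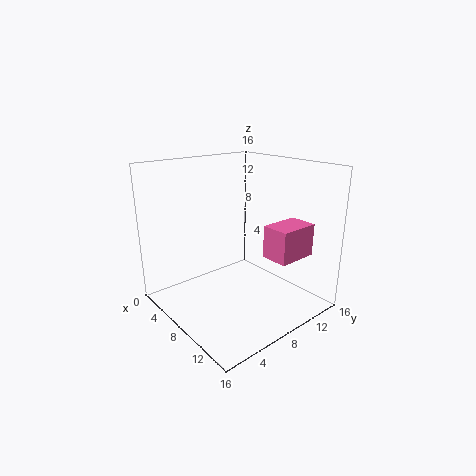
a = 11
b = 9
c = 6.5
q = 4.5
t = 3.5
col = 'hotpink'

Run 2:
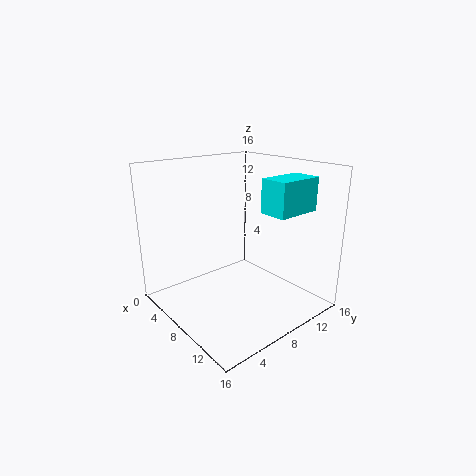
a = 11
b = 8.5
c = 11.5
q = 5
t = 3.5
col = 'cyan'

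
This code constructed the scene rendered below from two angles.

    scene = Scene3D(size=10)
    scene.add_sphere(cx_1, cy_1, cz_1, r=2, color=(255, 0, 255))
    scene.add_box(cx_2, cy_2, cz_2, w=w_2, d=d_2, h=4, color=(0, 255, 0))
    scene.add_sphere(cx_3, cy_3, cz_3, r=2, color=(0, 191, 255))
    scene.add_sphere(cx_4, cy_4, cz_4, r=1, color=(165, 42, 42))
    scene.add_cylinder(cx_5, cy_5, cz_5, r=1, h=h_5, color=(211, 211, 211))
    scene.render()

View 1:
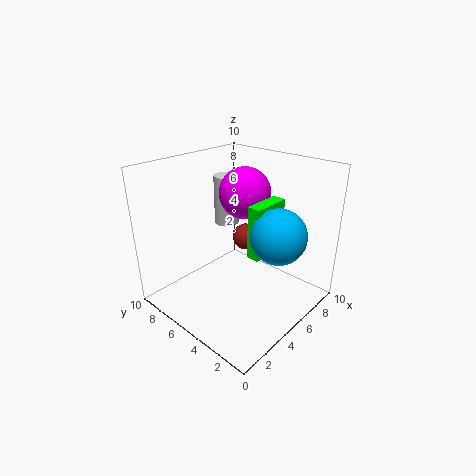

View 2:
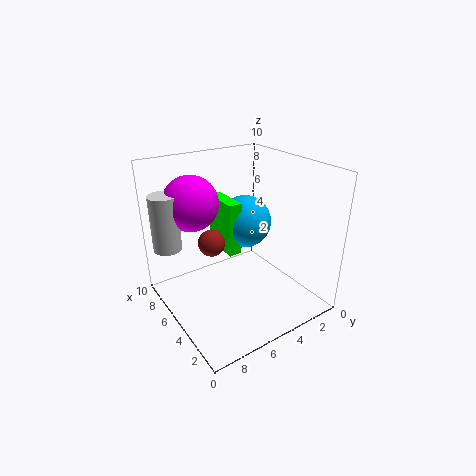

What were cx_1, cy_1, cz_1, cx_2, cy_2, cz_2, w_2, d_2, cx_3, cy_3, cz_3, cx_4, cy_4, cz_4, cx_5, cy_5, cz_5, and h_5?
cx_1 = 8
cy_1 = 7
cz_1 = 7
cx_2 = 6
cy_2 = 4
cz_2 = 3
w_2 = 3
d_2 = 1
cx_3 = 7
cy_3 = 3
cz_3 = 5
cx_4 = 7
cy_4 = 6
cz_4 = 4
cx_5 = 8
cy_5 = 9
cz_5 = 4
h_5 = 4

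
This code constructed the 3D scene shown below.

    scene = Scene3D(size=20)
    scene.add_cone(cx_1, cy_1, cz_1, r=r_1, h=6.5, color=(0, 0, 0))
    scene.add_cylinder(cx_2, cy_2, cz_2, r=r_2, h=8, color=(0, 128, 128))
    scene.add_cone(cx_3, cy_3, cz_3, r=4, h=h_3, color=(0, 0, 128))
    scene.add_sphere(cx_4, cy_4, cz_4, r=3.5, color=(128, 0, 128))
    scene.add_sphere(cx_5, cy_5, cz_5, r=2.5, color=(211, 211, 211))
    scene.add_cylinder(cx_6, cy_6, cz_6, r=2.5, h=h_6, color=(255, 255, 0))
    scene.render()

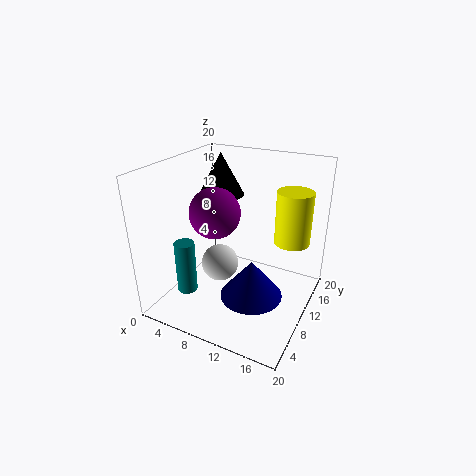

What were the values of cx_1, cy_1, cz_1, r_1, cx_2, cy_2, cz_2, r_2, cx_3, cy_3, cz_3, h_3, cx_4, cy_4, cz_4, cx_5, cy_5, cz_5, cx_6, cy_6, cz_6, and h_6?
cx_1 = 4; cy_1 = 16; cz_1 = 13.5; r_1 = 3.5; cx_2 = 2.5; cy_2 = 7.5; cz_2 = 0.5; r_2 = 1.5; cx_3 = 14; cy_3 = 6; cz_3 = 4.5; h_3 = 5; cx_4 = 7; cy_4 = 9; cz_4 = 13.5; cx_5 = 8.5; cy_5 = 7.5; cz_5 = 7; cx_6 = 16.5; cy_6 = 14; cz_6 = 9; h_6 = 7.5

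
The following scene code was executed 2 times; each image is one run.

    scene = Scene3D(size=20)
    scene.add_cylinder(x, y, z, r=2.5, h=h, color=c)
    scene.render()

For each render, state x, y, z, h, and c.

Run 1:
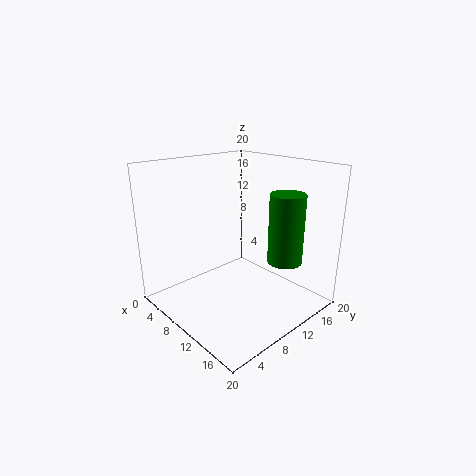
x = 14
y = 15.5
z = 6
h = 10
c = 'green'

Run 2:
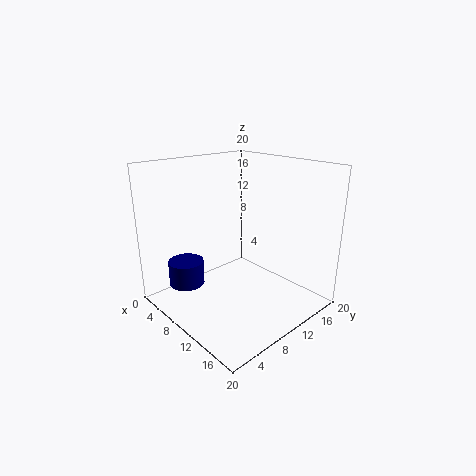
x = 5
y = 4.5
z = 3
h = 3.5
c = 'navy'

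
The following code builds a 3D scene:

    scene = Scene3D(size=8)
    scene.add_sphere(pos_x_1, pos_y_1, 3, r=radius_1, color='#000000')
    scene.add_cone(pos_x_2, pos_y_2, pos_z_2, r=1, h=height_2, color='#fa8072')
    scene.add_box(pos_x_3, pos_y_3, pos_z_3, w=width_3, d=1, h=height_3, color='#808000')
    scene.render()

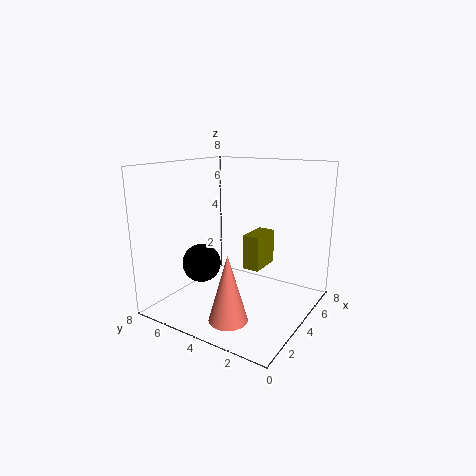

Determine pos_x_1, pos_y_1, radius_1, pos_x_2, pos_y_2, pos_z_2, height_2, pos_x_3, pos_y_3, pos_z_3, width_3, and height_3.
pos_x_1 = 2
pos_y_1 = 5
radius_1 = 1
pos_x_2 = 1.5
pos_y_2 = 3
pos_z_2 = 0.5
height_2 = 3.5
pos_x_3 = 4.5
pos_y_3 = 3
pos_z_3 = 2
width_3 = 2
height_3 = 2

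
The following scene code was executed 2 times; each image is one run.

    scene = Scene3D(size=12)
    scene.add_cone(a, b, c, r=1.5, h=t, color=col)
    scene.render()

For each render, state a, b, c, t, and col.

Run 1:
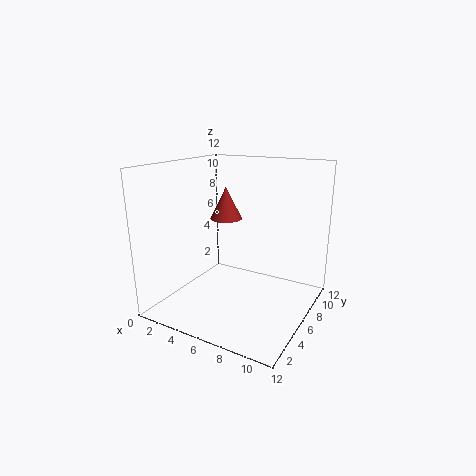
a = 3; b = 9; c = 6.5; t = 3; col = 'brown'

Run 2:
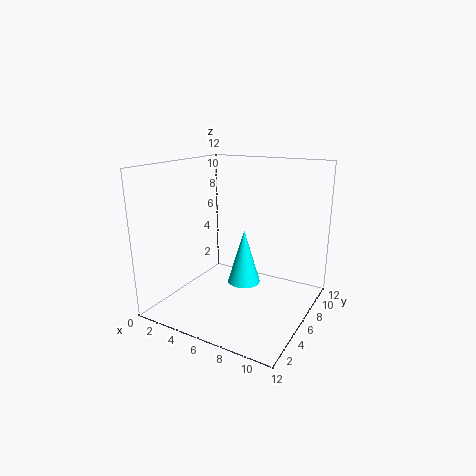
a = 5.5; b = 8; c = 1; t = 5; col = 'cyan'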